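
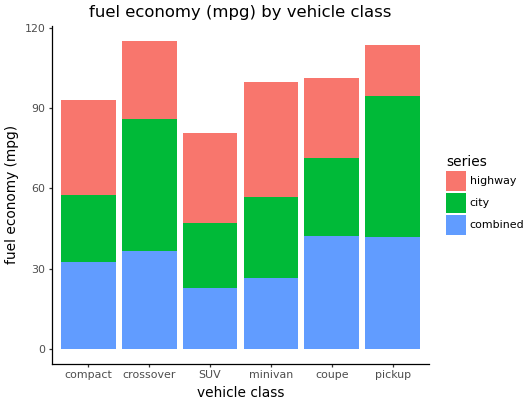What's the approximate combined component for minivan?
combined top ≈ 30, bottom ≈ 0; segment ≈ 30.

≈ 30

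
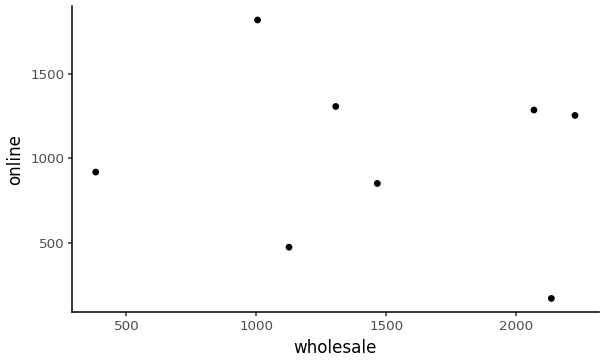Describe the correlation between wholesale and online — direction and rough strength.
Points are roughly uncorrelated; weak (|r| ≈ 0.1).

no clear correlation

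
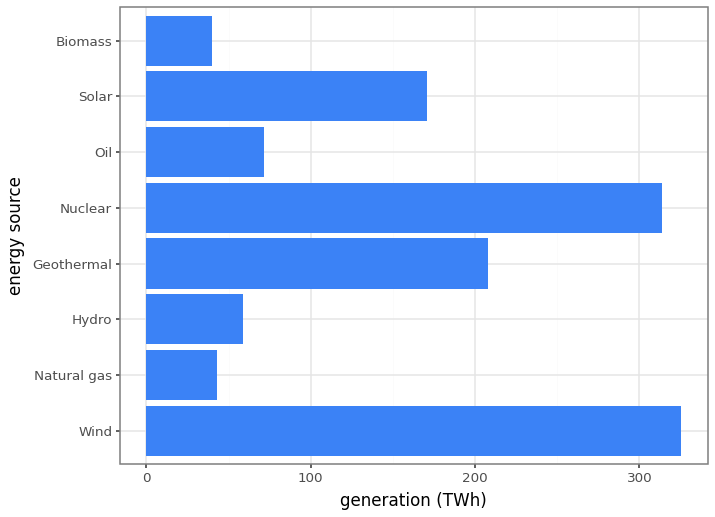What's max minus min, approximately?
Max Wind ≈ 350, min Biomass ≈ 50; range ≈ 300.

≈ 300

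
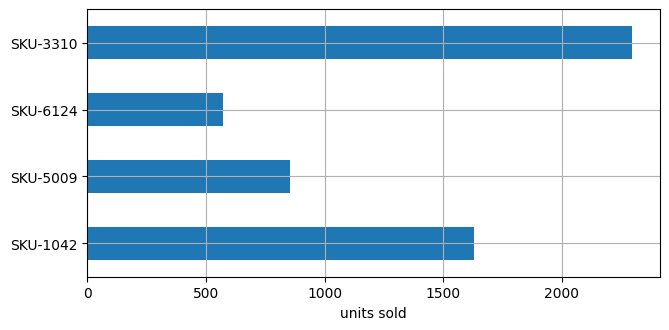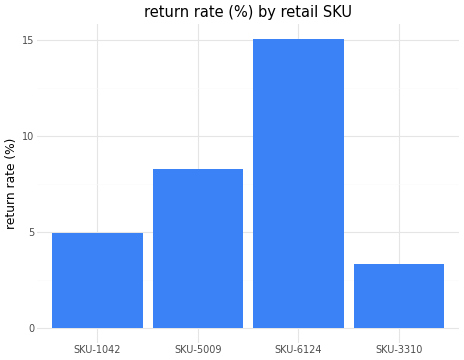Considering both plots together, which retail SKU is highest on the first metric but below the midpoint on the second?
SKU-3310

Chart 2 median return rate (%) ≈ 6; below-median retail SKUs: SKU-1042, SKU-3310. Among those, SKU-3310 has the highest units sold (≈ 2500).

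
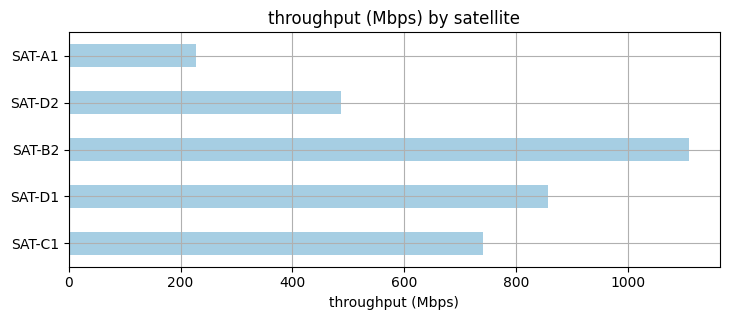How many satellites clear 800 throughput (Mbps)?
2

Above 800: SAT-D1, SAT-B2.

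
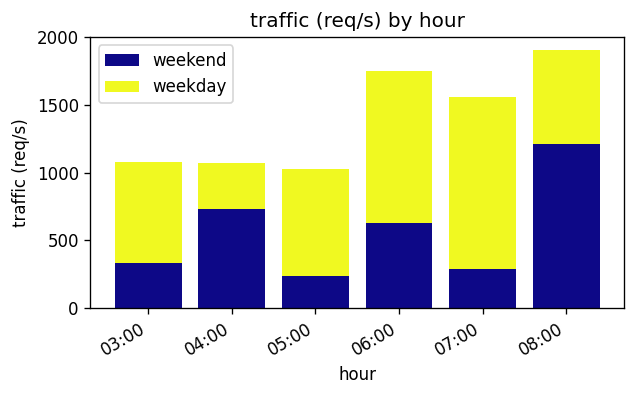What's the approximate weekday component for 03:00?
≈ 600

weekday top ≈ 1000, bottom ≈ 400; segment ≈ 600.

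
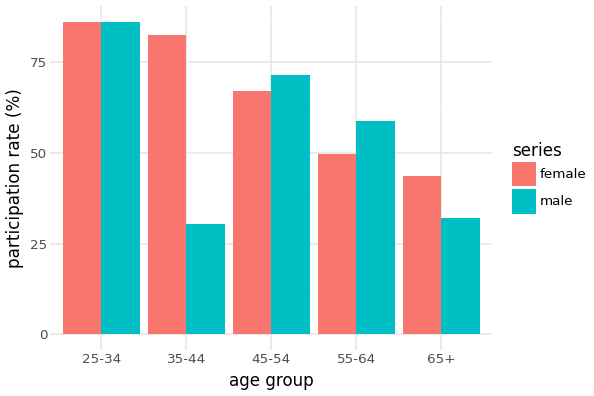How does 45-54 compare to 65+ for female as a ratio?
≈ 1.75×

45-54 ≈ 70, 65+ ≈ 40; 70/40 ≈ 1.75.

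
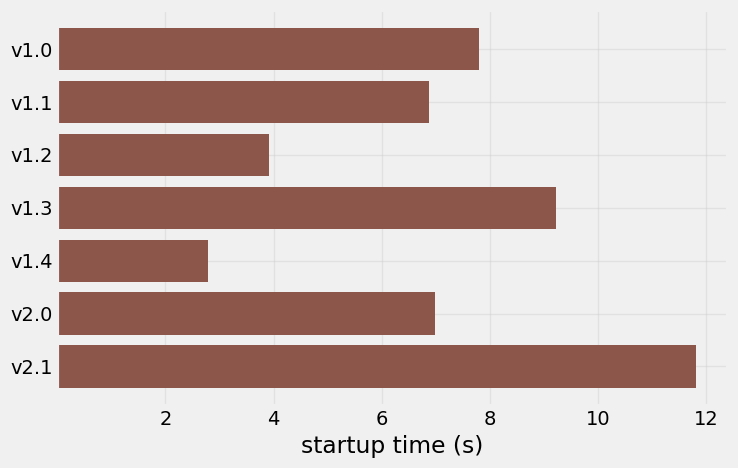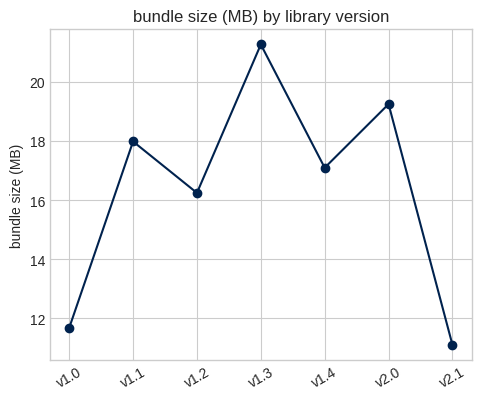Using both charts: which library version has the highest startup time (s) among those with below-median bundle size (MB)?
v2.1

Chart 2 median bundle size (MB) ≈ 18; below-median library versions: v1.0, v1.2, v2.1. Among those, v2.1 has the highest startup time (s) (≈ 12).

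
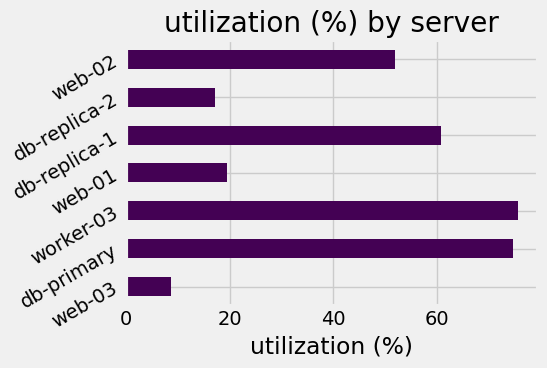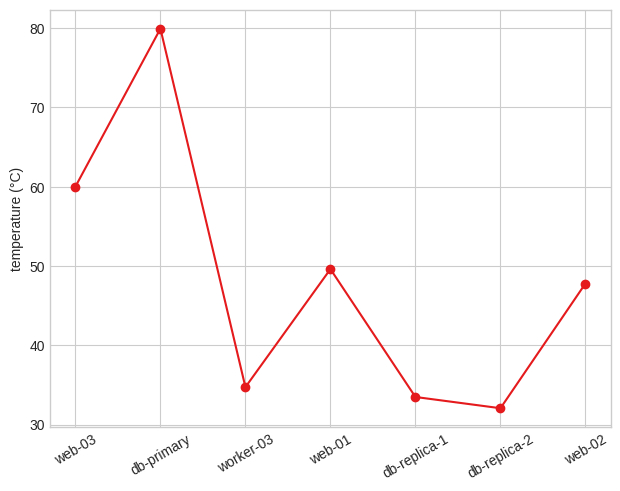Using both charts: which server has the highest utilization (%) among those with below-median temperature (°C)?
Chart 2 median temperature (°C) ≈ 50; below-median servers: worker-03, db-replica-1, db-replica-2. Among those, worker-03 has the highest utilization (%) (≈ 80).

worker-03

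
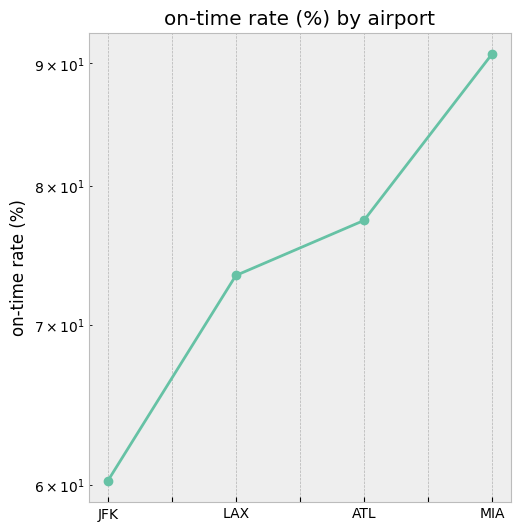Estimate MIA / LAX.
≈ 1.2×

MIA ≈ 90, LAX ≈ 75; 90/75 ≈ 1.2.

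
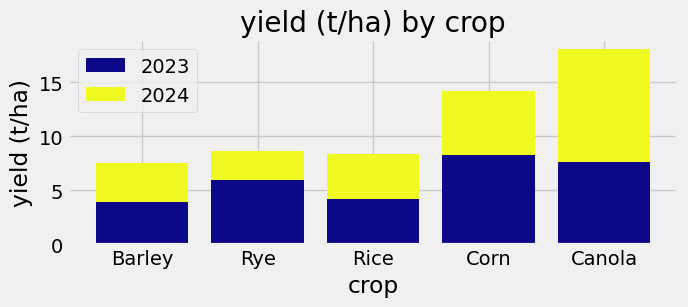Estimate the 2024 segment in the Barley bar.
≈ 4

2024 top ≈ 8, bottom ≈ 4; segment ≈ 4.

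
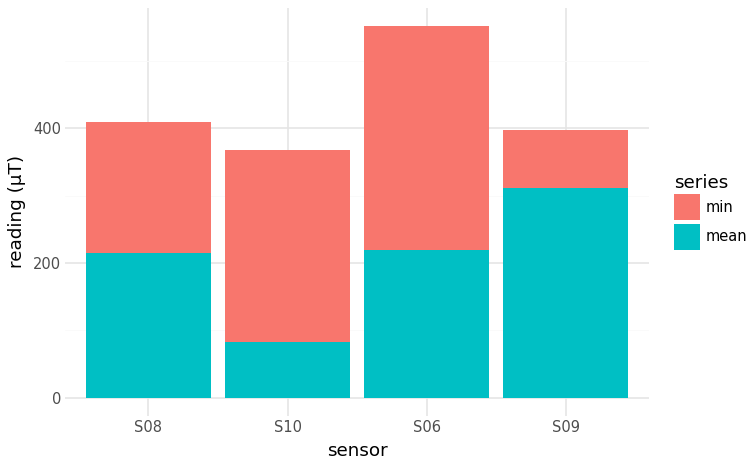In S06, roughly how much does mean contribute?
≈ 200

mean top ≈ 200, bottom ≈ 0; segment ≈ 200.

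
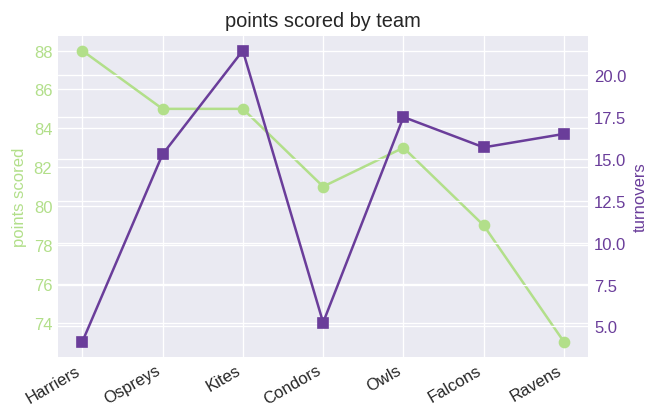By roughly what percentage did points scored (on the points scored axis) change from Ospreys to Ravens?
≈ -14.3%

Ospreys ≈ 84, Ravens ≈ 72; (72 − 84) / 84 ≈ -14.3%.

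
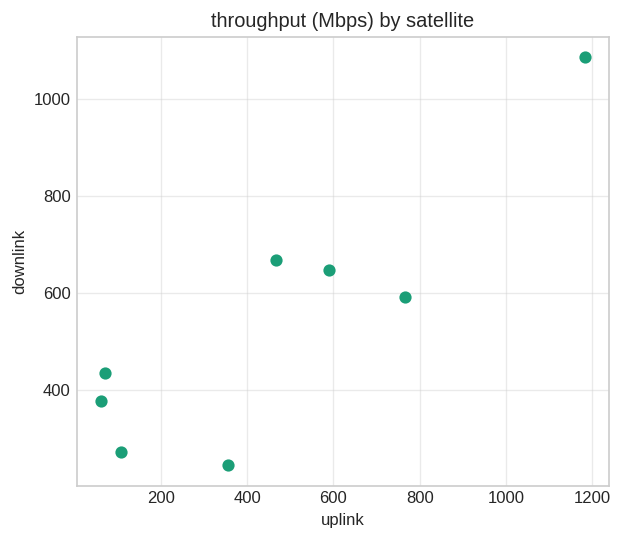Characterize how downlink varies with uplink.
positive, strong

Points are positively correlated; strong (|r| ≈ 0.9).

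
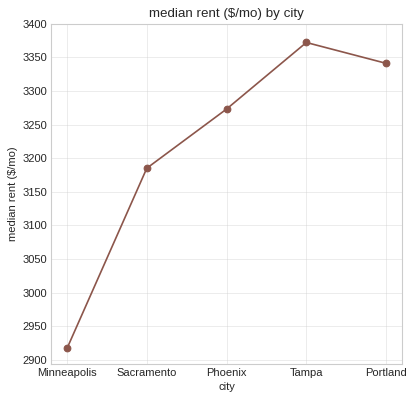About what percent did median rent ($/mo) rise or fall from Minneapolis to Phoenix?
Minneapolis ≈ 2900, Phoenix ≈ 3250; (3250 − 2900) / 2900 ≈ +12.1%.

≈ +12.1%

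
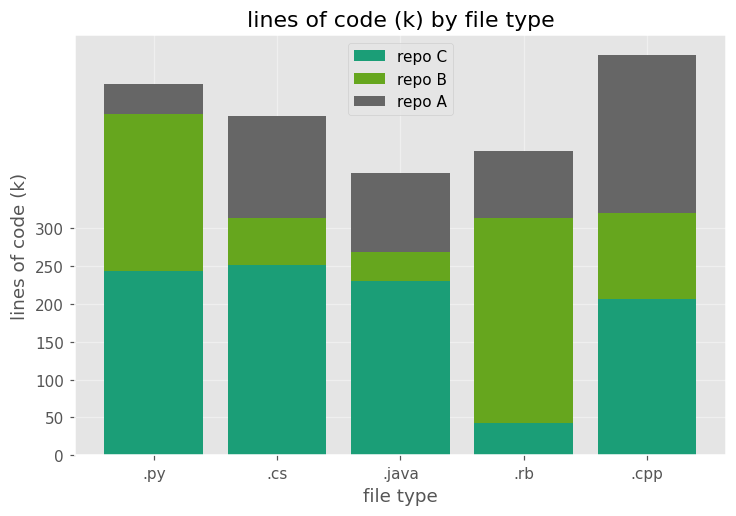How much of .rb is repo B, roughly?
≈ 250

repo B top ≈ 300, bottom ≈ 50; segment ≈ 250.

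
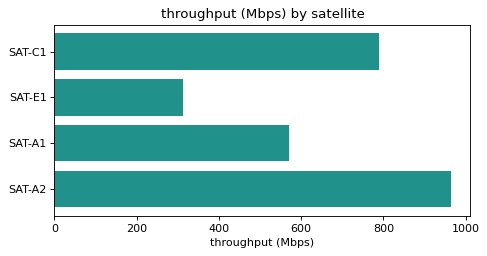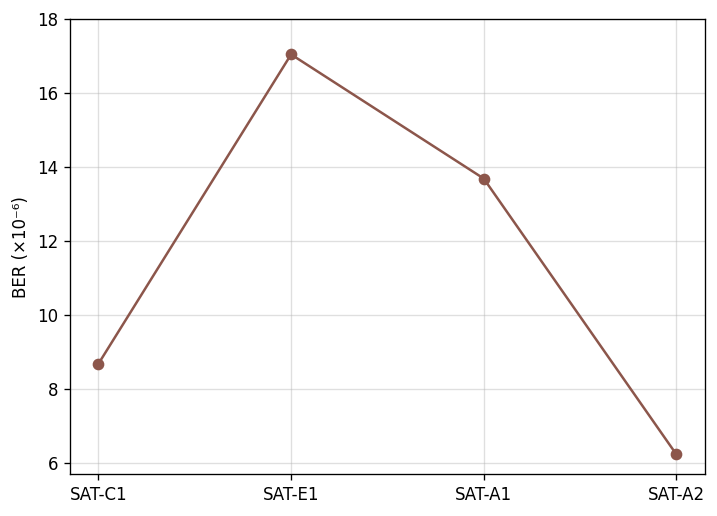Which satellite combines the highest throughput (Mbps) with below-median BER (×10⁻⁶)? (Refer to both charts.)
SAT-A2

Chart 2 median BER (×10⁻⁶) ≈ 12; below-median satellites: SAT-C1, SAT-A2. Among those, SAT-A2 has the highest throughput (Mbps) (≈ 1000).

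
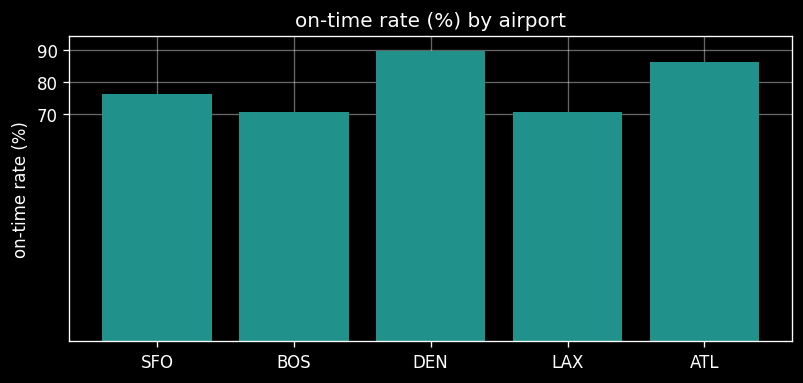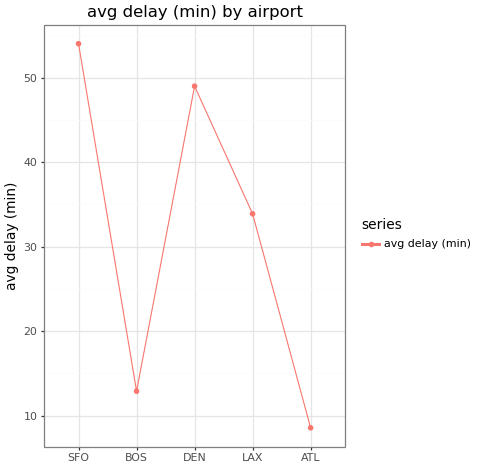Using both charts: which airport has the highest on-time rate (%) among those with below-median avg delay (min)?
Chart 2 median avg delay (min) ≈ 35; below-median airports: BOS, ATL. Among those, ATL has the highest on-time rate (%) (≈ 90).

ATL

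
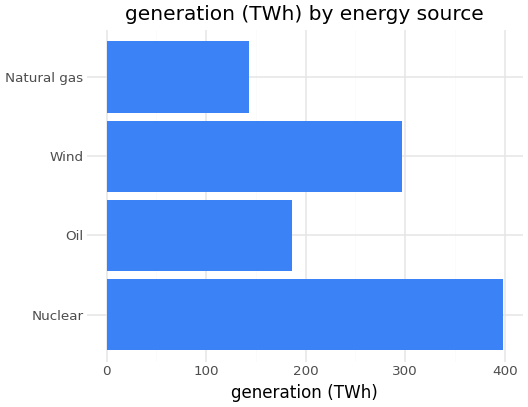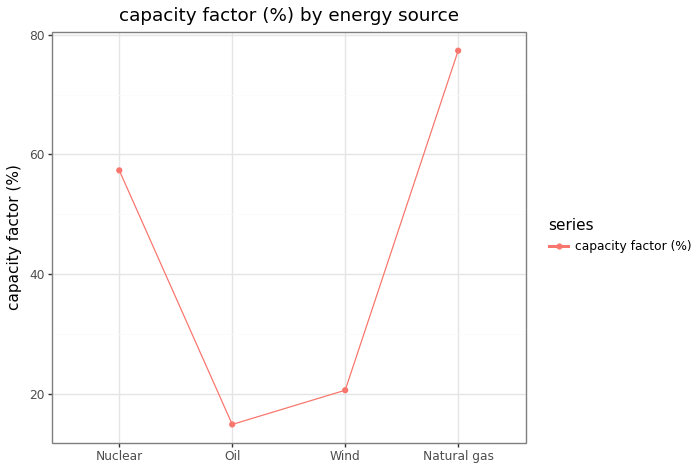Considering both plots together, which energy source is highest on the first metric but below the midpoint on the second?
Chart 2 median capacity factor (%) ≈ 40; below-median energy sources: Oil, Wind. Among those, Wind has the highest generation (TWh) (≈ 300).

Wind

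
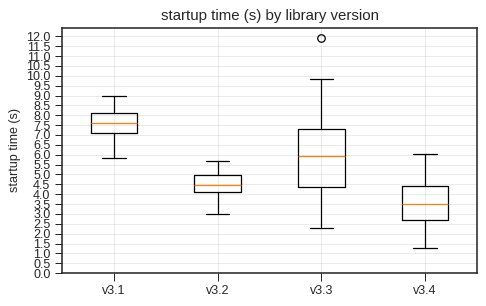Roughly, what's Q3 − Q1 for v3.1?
≈ 1.0

Q3 ≈ 8.0, Q1 ≈ 7.0; IQR ≈ 1.0.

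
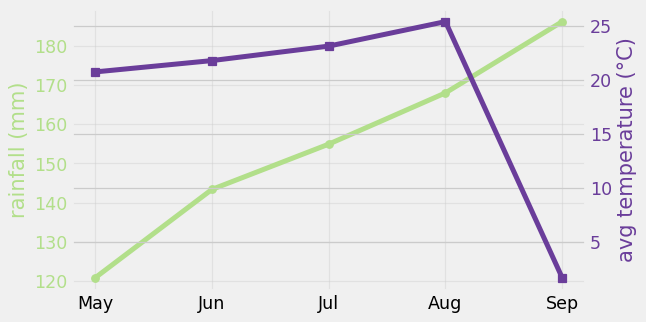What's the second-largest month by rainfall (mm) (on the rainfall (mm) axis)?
Top 3 (on the rainfall (mm) axis): Sep ≈ 190, Aug ≈ 170, Jul ≈ 150.

Aug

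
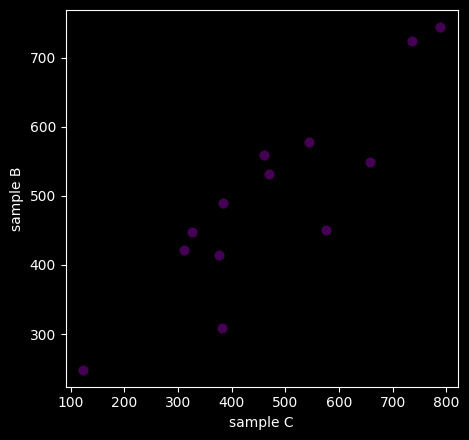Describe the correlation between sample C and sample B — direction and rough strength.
positive, strong

Points are positively correlated; strong (|r| ≈ 0.9).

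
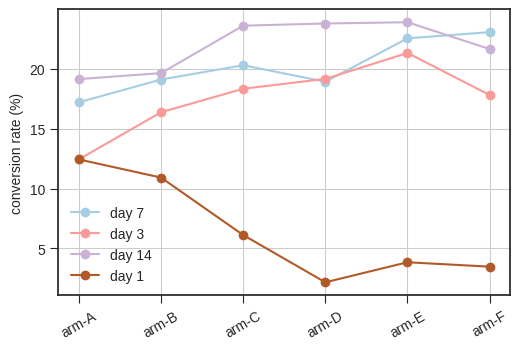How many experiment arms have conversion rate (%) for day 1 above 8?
Above 8: arm-A, arm-B.

2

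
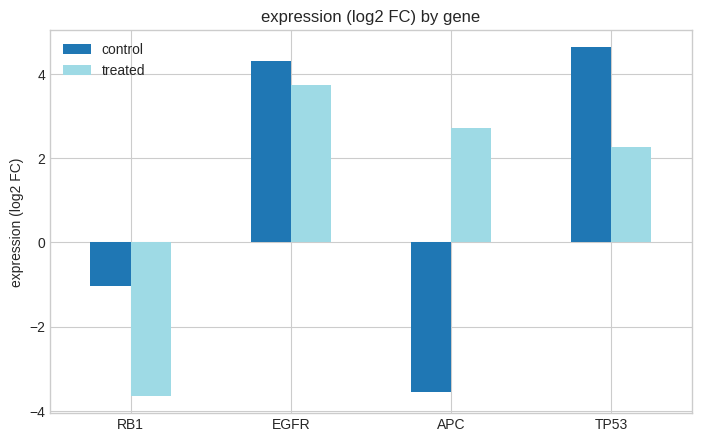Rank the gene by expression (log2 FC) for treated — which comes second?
APC

Top 3 for treated: EGFR ≈ 4, APC ≈ 3, TP53 ≈ 2.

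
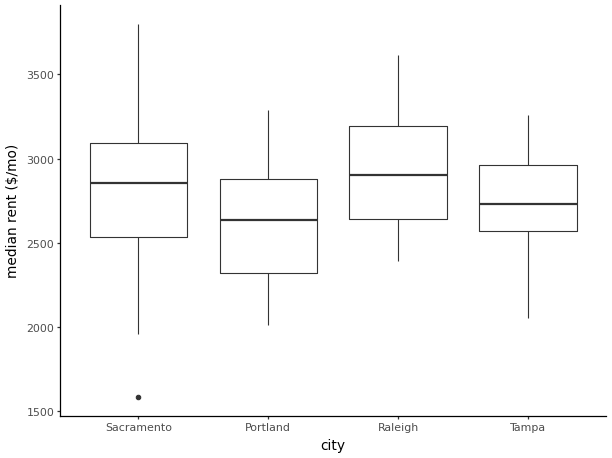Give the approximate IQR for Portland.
≈ 550

Q3 ≈ 2875, Q1 ≈ 2325; IQR ≈ 550.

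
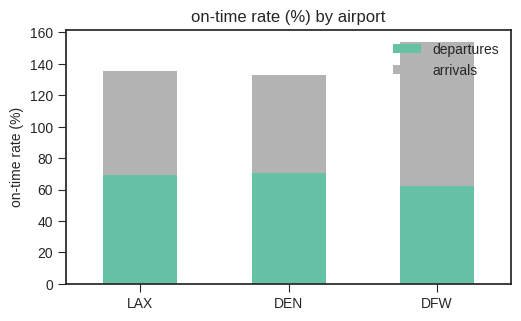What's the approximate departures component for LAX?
departures top ≈ 60, bottom ≈ 0; segment ≈ 60.

≈ 60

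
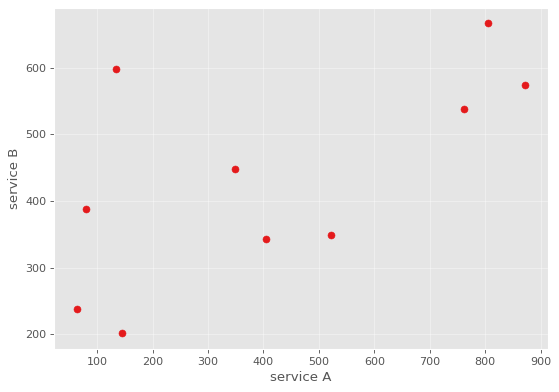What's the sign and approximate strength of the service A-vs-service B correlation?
Points are positively correlated; moderate (|r| ≈ 0.6).

positive, moderate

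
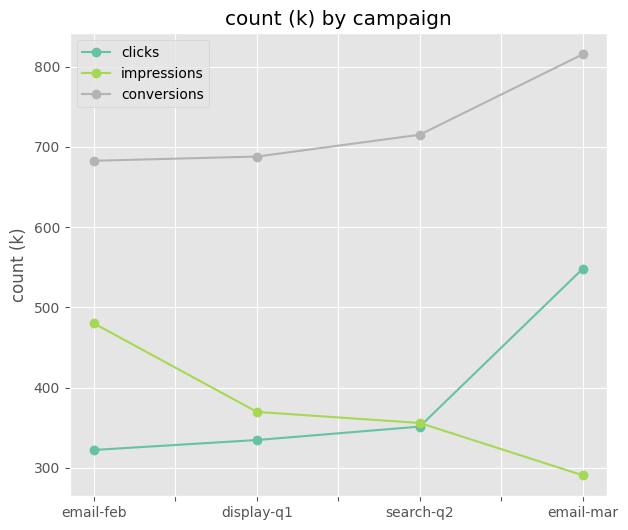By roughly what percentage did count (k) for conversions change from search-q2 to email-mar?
search-q2 ≈ 700, email-mar ≈ 800; (800 − 700) / 700 ≈ +14.3%.

≈ +14.3%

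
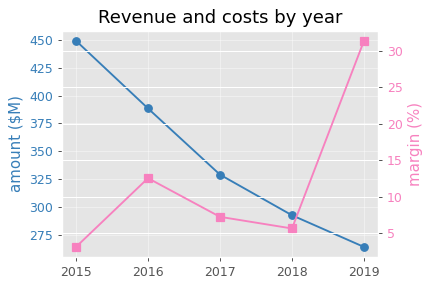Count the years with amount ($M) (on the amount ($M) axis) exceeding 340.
2

Above 340: 2015, 2016.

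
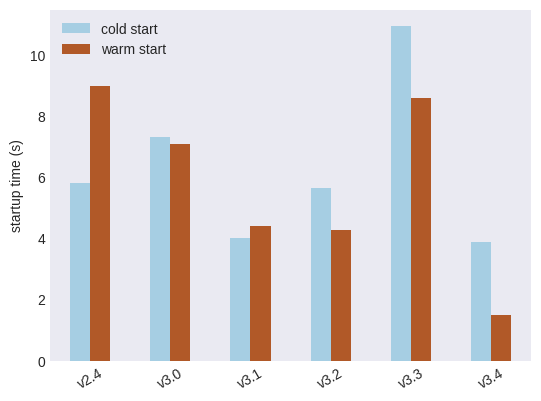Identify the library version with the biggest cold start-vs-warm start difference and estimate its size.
v2.4, ≈ 3 s

v2.4: cold start ≈ 6, warm start ≈ 9 → gap ≈ 3. Next-largest (v3.4) is only ≈ 2.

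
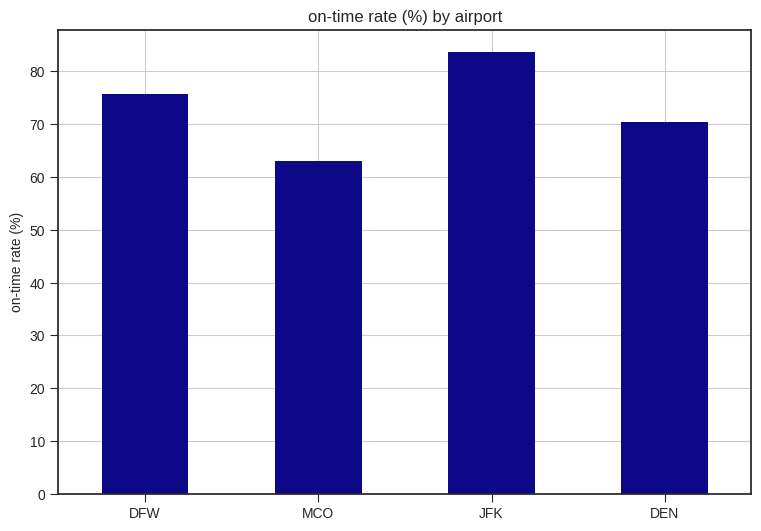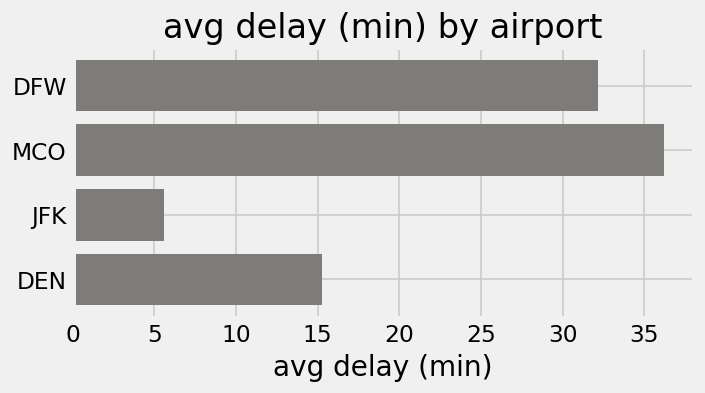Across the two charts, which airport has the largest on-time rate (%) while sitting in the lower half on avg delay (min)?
Chart 2 median avg delay (min) ≈ 25; below-median airports: JFK, DEN. Among those, JFK has the highest on-time rate (%) (≈ 80).

JFK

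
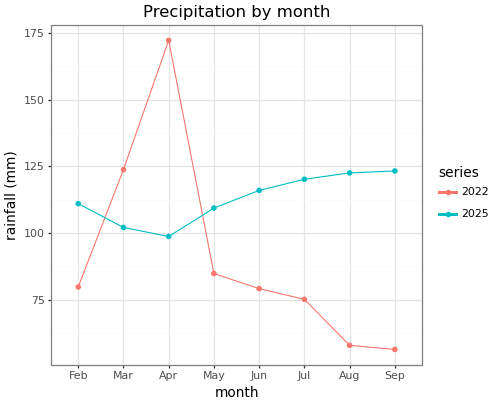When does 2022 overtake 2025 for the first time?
Mar

Feb: 2022 ≈ 80 vs 2025 ≈ 110 (not yet); Mar: 2022 ≈ 120 vs 2025 ≈ 100 (first crossover).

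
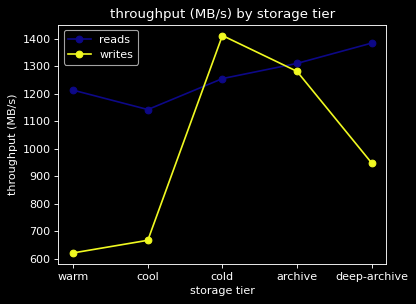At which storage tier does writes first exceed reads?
cold

cool: writes ≈ 700 vs reads ≈ 1100 (not yet); cold: writes ≈ 1400 vs reads ≈ 1300 (first crossover).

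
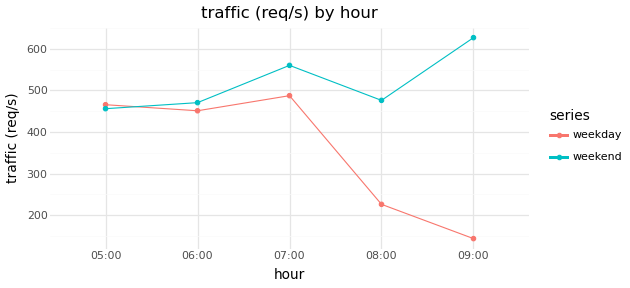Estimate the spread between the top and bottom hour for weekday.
≈ 350

Max 07:00 ≈ 500, min 09:00 ≈ 150; range ≈ 350.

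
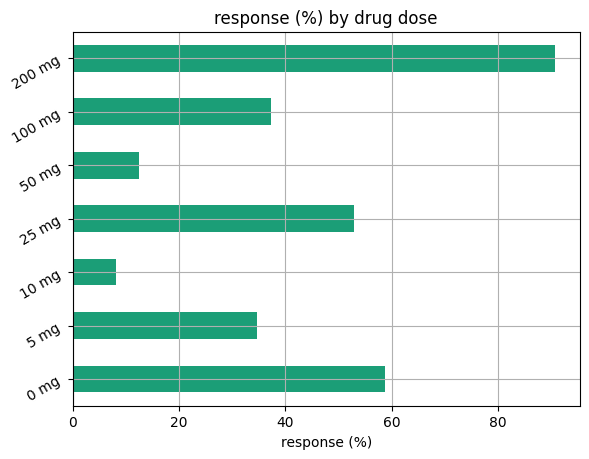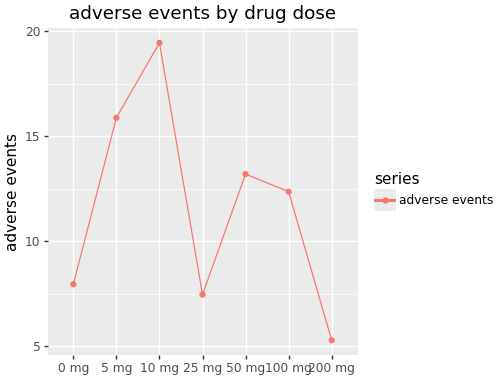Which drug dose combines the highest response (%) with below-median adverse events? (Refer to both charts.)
Chart 2 median adverse events ≈ 12; below-median drug doses: 0 mg, 25 mg, 200 mg. Among those, 200 mg has the highest response (%) (≈ 90).

200 mg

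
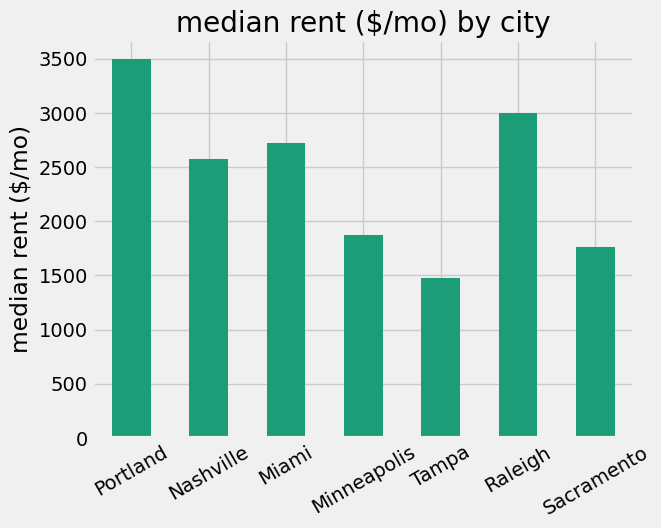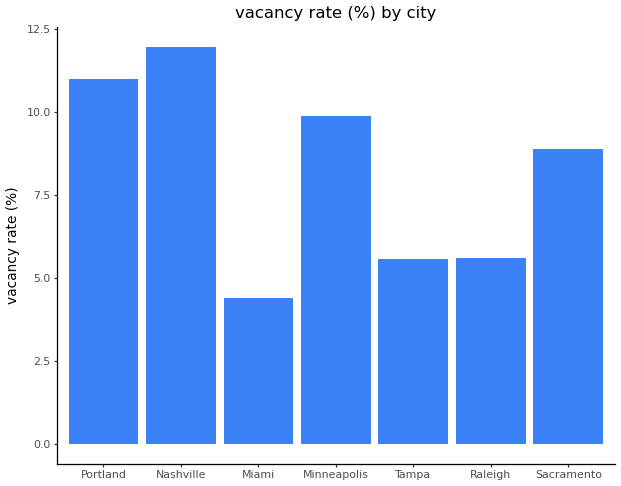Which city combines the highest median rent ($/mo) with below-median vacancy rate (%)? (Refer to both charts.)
Chart 2 median vacancy rate (%) ≈ 8; below-median cities: Miami, Tampa, Raleigh. Among those, Raleigh has the highest median rent ($/mo) (≈ 3000).

Raleigh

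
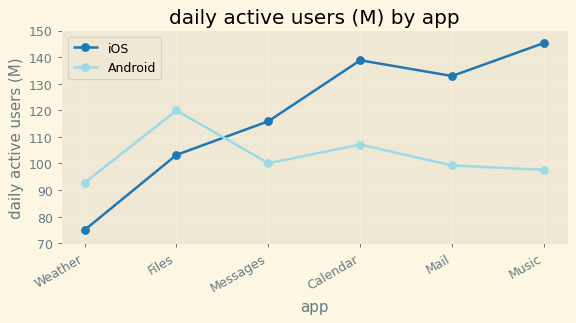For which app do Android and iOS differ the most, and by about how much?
Music, ≈ 50 M

Music: Android ≈ 100, iOS ≈ 150 → gap ≈ 50. Next-largest (Mail) is only ≈ 30.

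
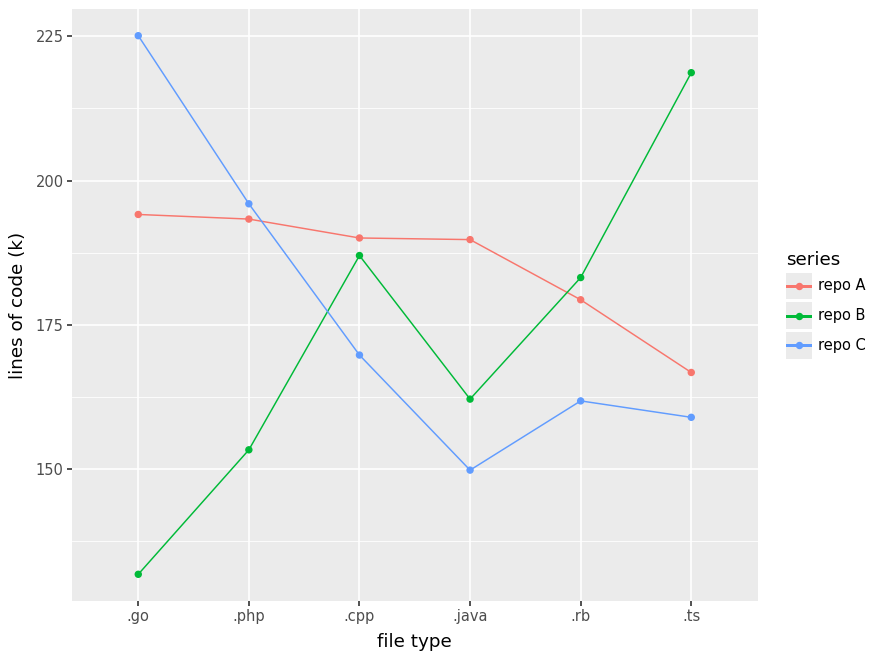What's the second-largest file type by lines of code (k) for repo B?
.cpp

Top 3 for repo B: .ts ≈ 220, .cpp ≈ 190, .rb ≈ 180.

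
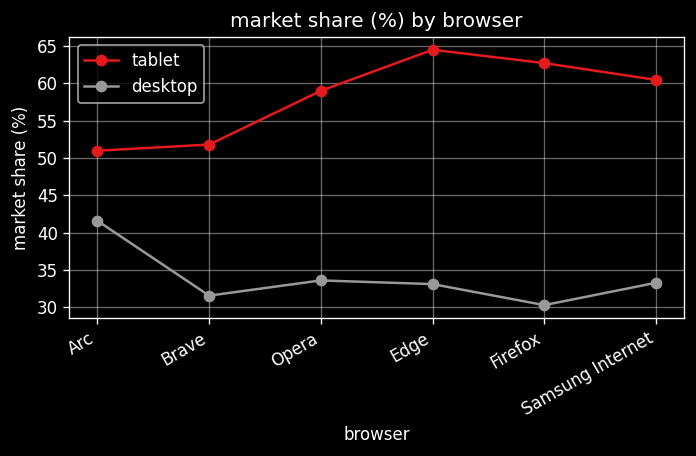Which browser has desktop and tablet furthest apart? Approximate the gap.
Firefox, ≈ 35 %

Firefox: desktop ≈ 30, tablet ≈ 65 → gap ≈ 35. Next-largest (Edge) is only ≈ 30.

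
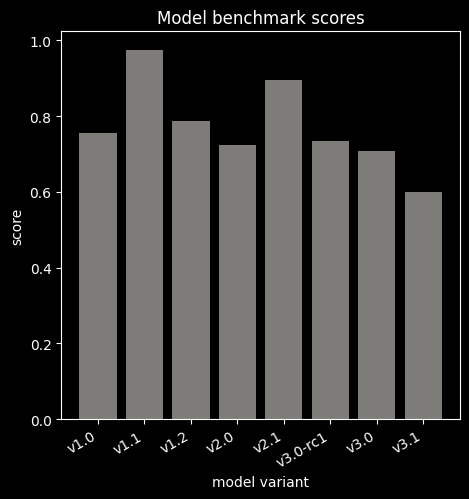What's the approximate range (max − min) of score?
≈ 0.4

Max v1.1 ≈ 1.0, min v3.1 ≈ 0.6; range ≈ 0.4.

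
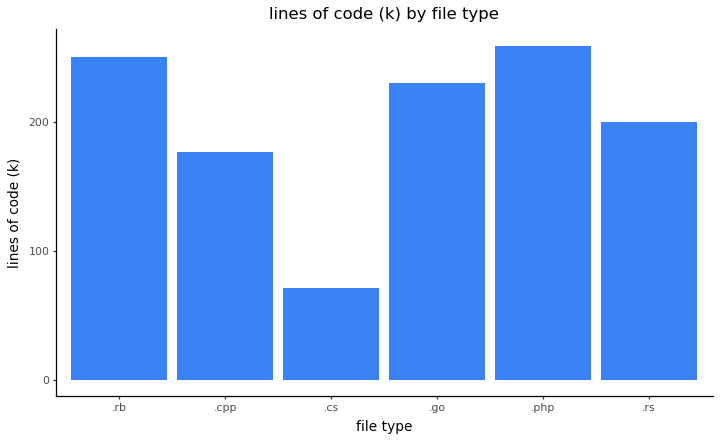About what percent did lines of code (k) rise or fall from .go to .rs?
.go ≈ 225, .rs ≈ 200; (200 − 225) / 225 ≈ -11.1%.

≈ -11.1%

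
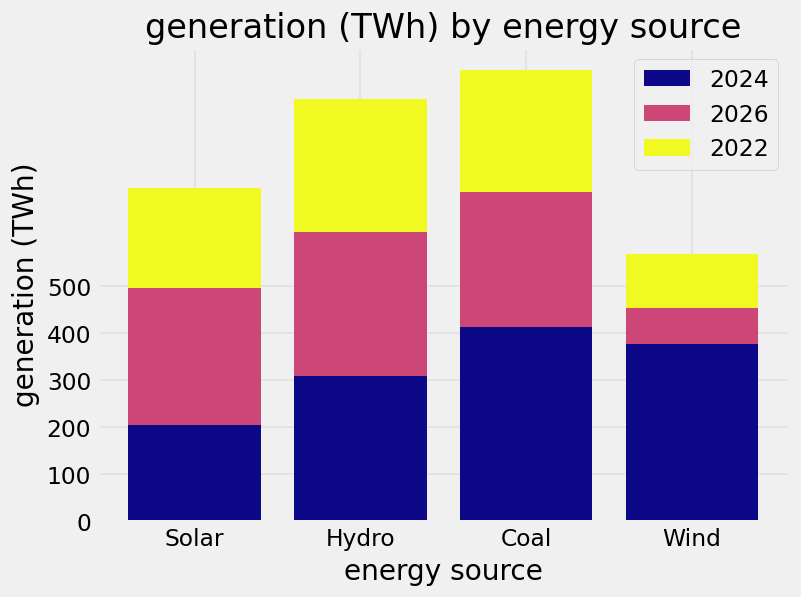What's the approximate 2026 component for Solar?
≈ 300

2026 top ≈ 500, bottom ≈ 200; segment ≈ 300.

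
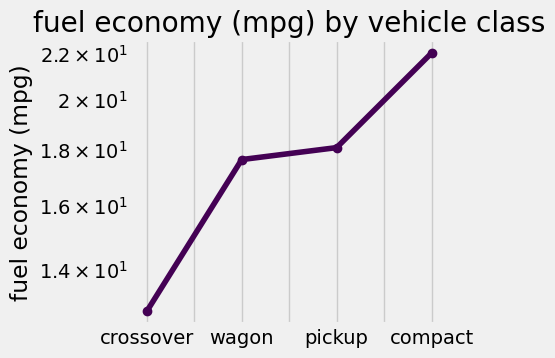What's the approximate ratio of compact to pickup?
compact ≈ 22, pickup ≈ 18; 22/18 ≈ 1.22.

≈ 1.22×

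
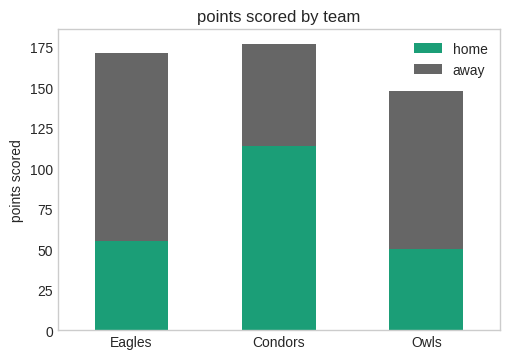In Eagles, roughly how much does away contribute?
≈ 120

away top ≈ 180, bottom ≈ 60; segment ≈ 120.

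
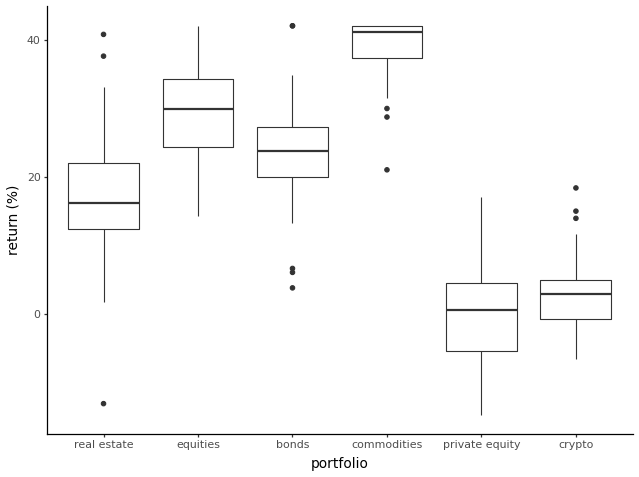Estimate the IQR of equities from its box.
≈ 10

Q3 ≈ 35, Q1 ≈ 25; IQR ≈ 10.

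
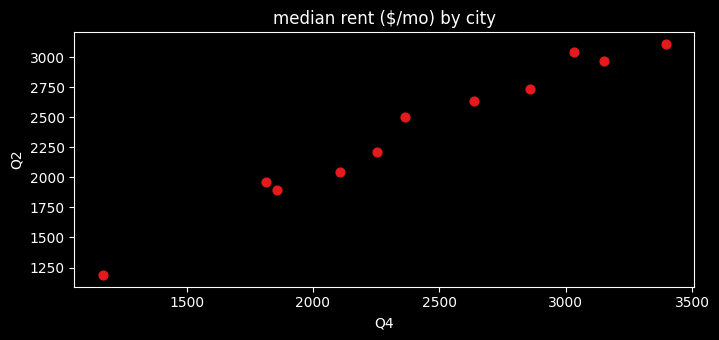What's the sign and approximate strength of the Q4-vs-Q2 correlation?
positive, strong

Points are positively correlated; strong (|r| ≈ 1.0).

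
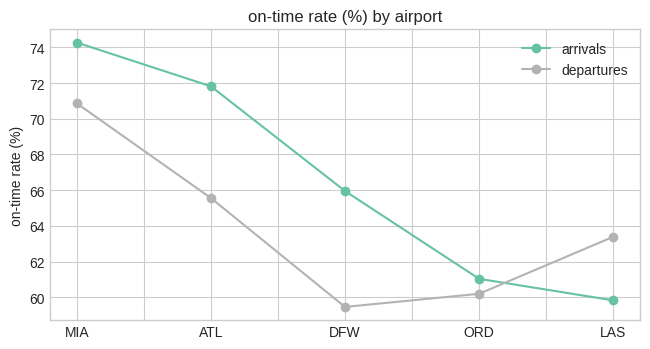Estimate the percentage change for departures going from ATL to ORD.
≈ -9.1%

ATL ≈ 66, ORD ≈ 60; (60 − 66) / 66 ≈ -9.1%.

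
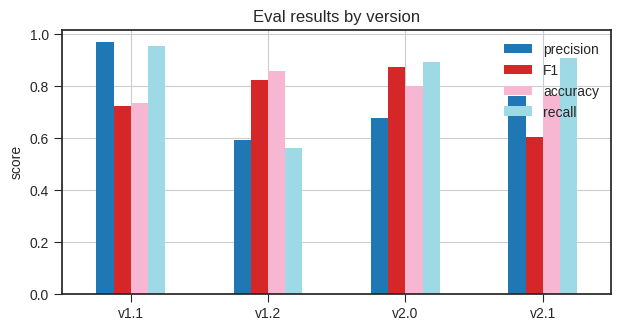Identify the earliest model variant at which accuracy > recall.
v1.1: accuracy ≈ 0.7 vs recall ≈ 1.0 (not yet); v1.2: accuracy ≈ 0.9 vs recall ≈ 0.6 (first crossover).

v1.2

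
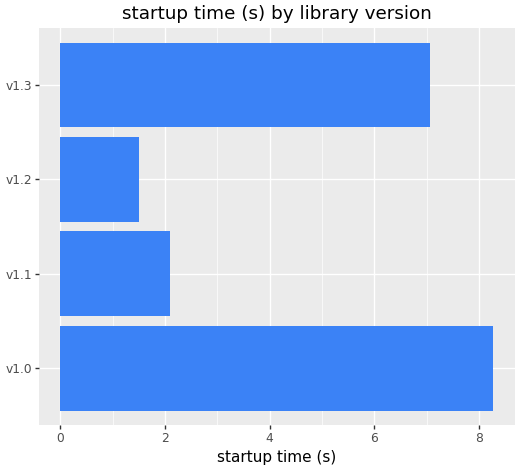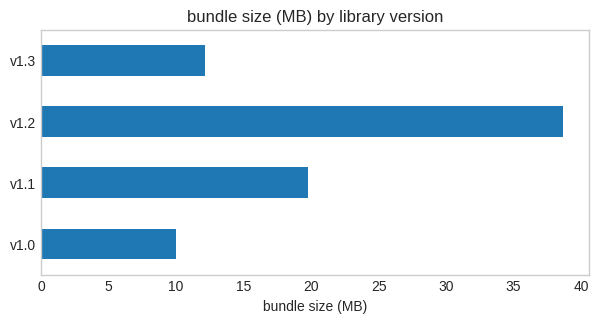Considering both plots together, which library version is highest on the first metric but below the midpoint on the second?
Chart 2 median bundle size (MB) ≈ 15; below-median library versions: v1.0, v1.3. Among those, v1.0 has the highest startup time (s) (≈ 8).

v1.0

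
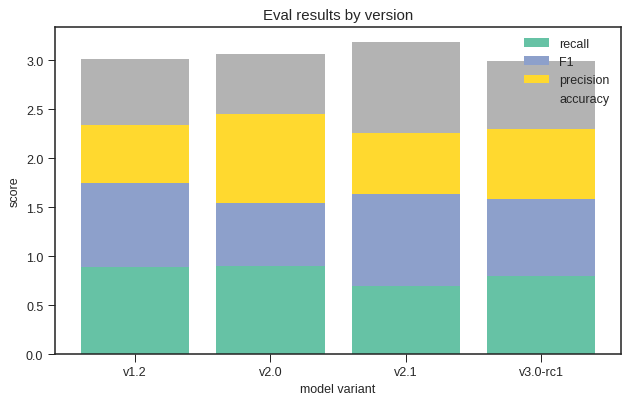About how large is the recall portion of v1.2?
≈ 1.0

recall top ≈ 1.0, bottom ≈ 0.0; segment ≈ 1.0.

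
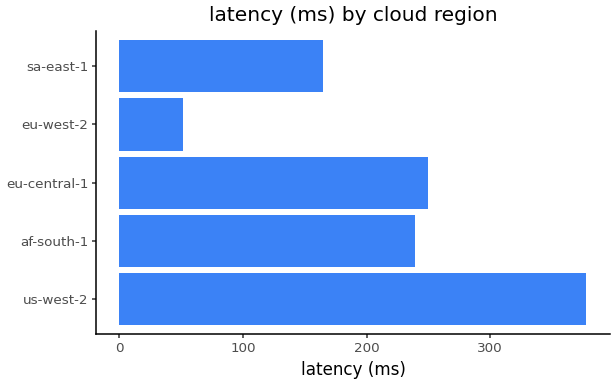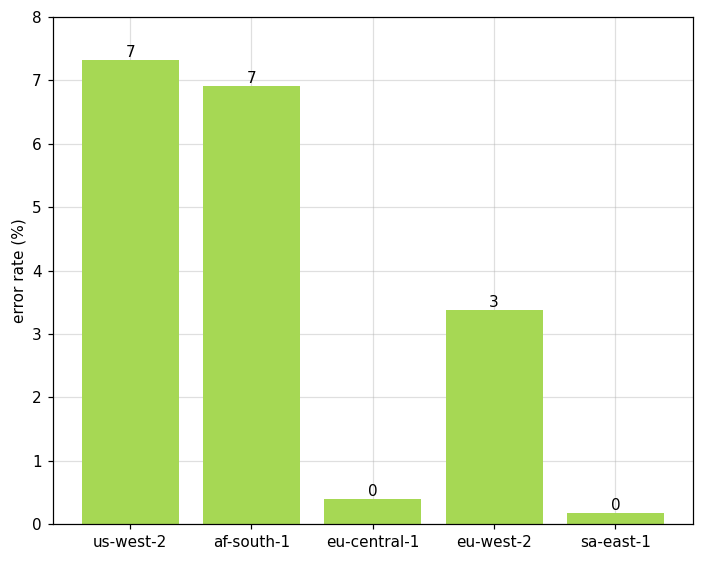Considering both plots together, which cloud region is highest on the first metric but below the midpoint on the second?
Chart 2 median error rate (%) ≈ 3; below-median cloud regions: eu-central-1, sa-east-1. Among those, eu-central-1 has the highest latency (ms) (≈ 250).

eu-central-1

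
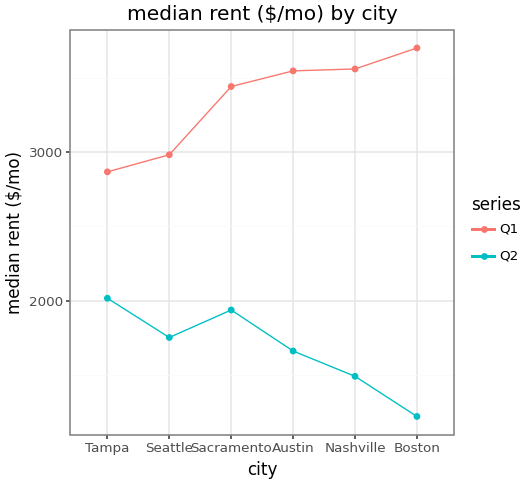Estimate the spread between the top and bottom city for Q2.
≈ 1000

Max Tampa ≈ 2000, min Boston ≈ 1000; range ≈ 1000.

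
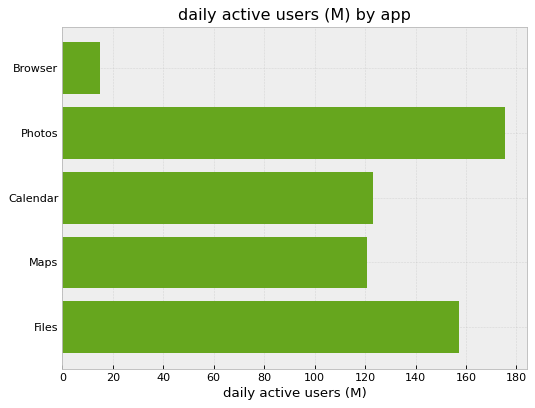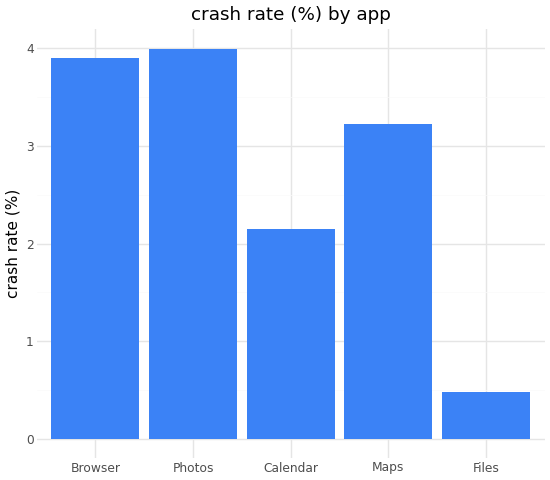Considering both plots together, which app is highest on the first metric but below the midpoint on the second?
Files

Chart 2 median crash rate (%) ≈ 3; below-median apps: Calendar, Files. Among those, Files has the highest daily active users (M) (≈ 160).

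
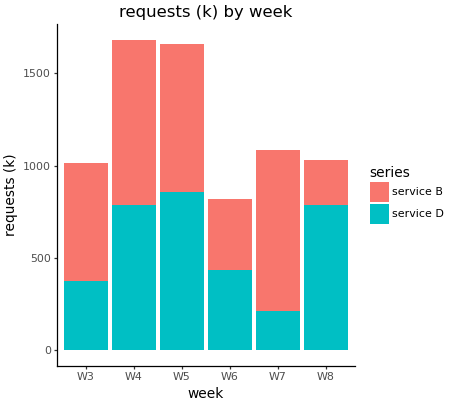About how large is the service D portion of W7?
≈ 200

service D top ≈ 200, bottom ≈ 0; segment ≈ 200.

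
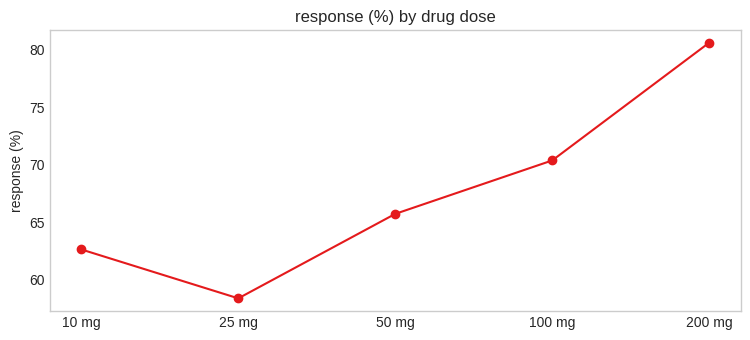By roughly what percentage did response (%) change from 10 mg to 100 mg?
10 mg ≈ 62, 100 mg ≈ 70; (70 − 62) / 62 ≈ +12.9%.

≈ +12.9%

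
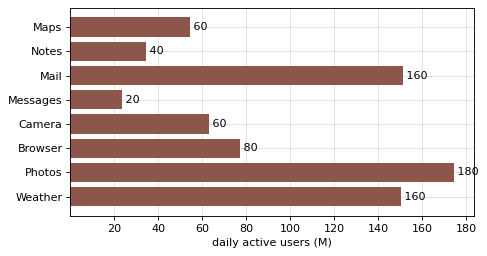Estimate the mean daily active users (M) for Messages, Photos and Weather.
≈ 120

(20 + 180 + 160) / 3 ≈ 120.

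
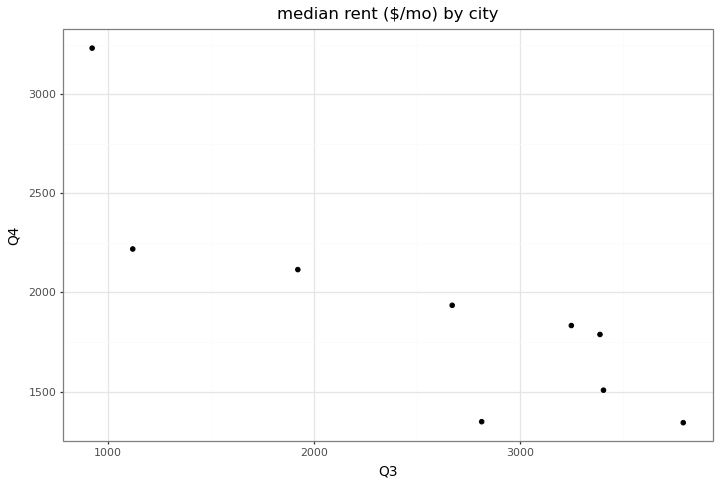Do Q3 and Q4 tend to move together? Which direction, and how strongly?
negative, strong

Points are negatively correlated; strong (|r| ≈ 0.8).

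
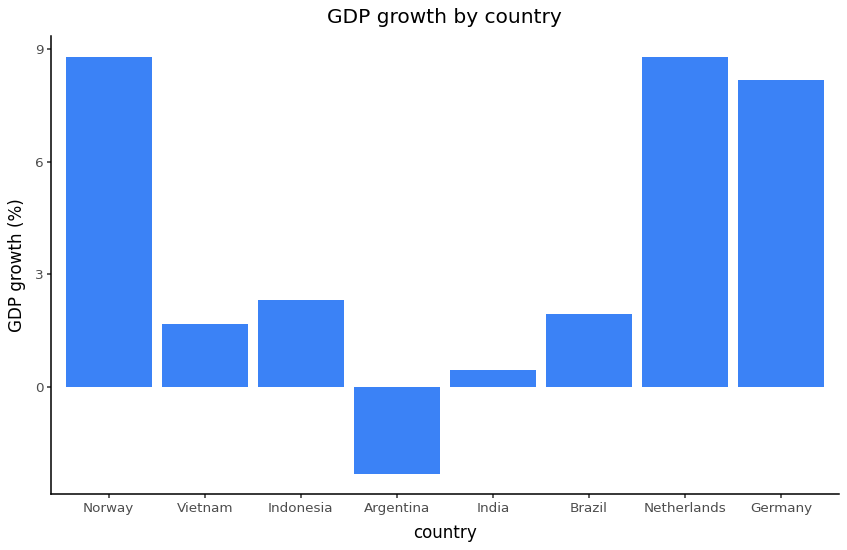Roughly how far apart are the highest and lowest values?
≈ 11

Max Norway ≈ 9, min Argentina ≈ -2; range ≈ 11.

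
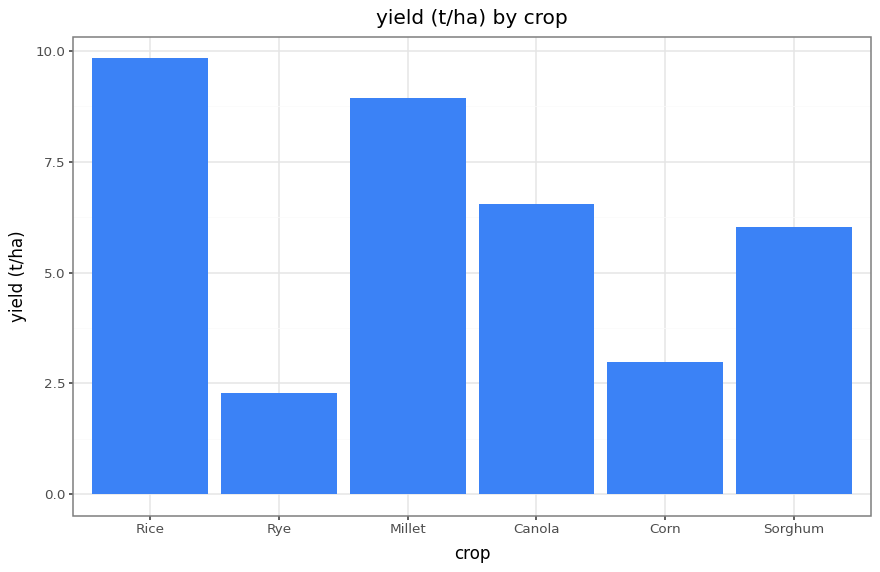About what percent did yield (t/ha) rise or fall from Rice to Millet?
Rice ≈ 10, Millet ≈ 9; (9 − 10) / 10 ≈ -10%.

≈ -10%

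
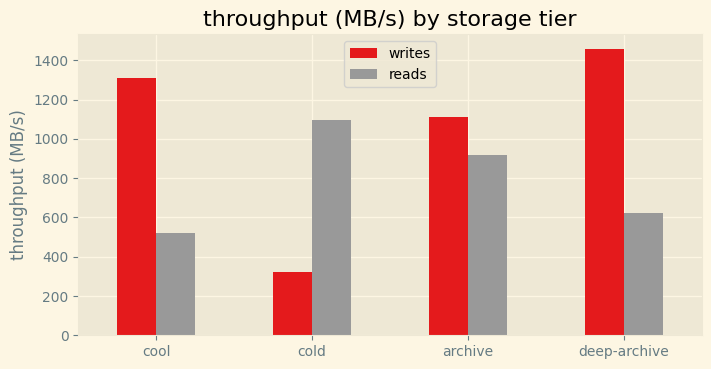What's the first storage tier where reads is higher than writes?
cool: reads ≈ 600 vs writes ≈ 1400 (not yet); cold: reads ≈ 1000 vs writes ≈ 400 (first crossover).

cold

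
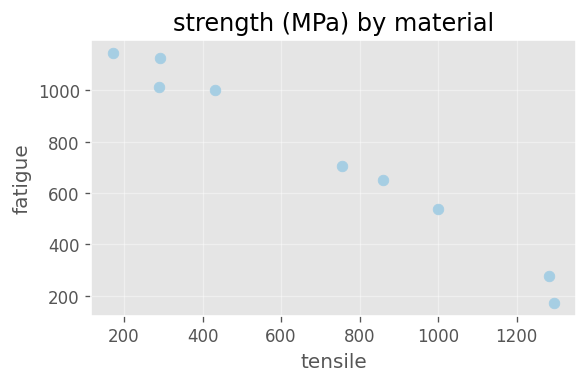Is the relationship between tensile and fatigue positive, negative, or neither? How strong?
Points are negatively correlated; strong (|r| ≈ 1.0).

negative, strong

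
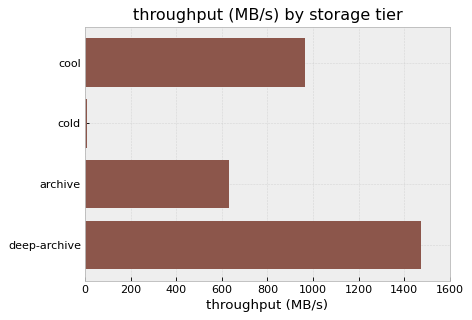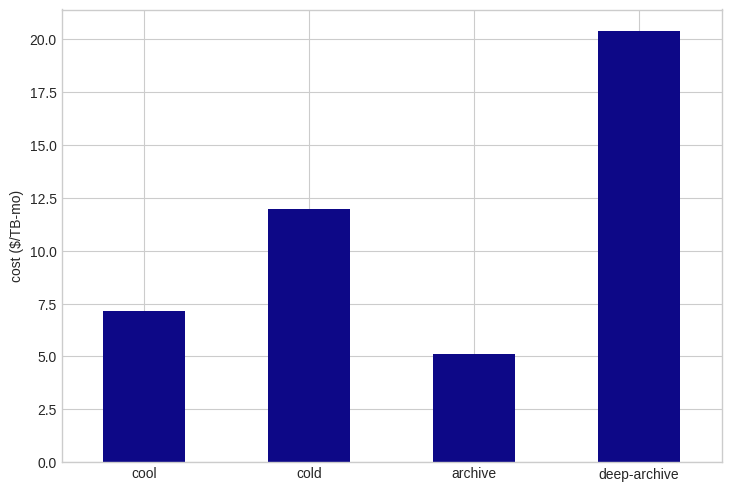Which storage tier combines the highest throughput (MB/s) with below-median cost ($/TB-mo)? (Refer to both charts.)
cool

Chart 2 median cost ($/TB-mo) ≈ 10; below-median storage tiers: cool, archive. Among those, cool has the highest throughput (MB/s) (≈ 1000).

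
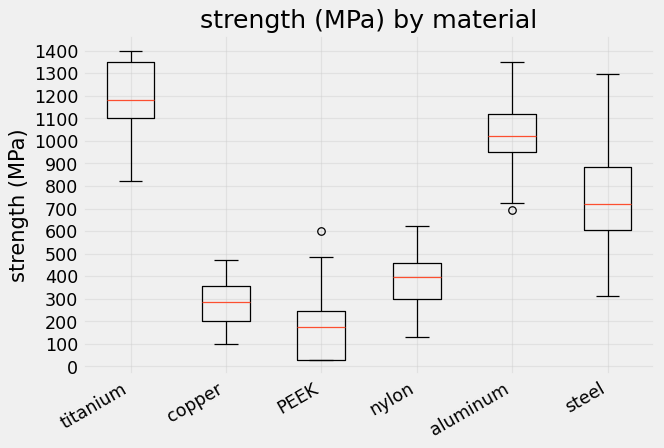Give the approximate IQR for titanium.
≈ 300

Q3 ≈ 1400, Q1 ≈ 1100; IQR ≈ 300.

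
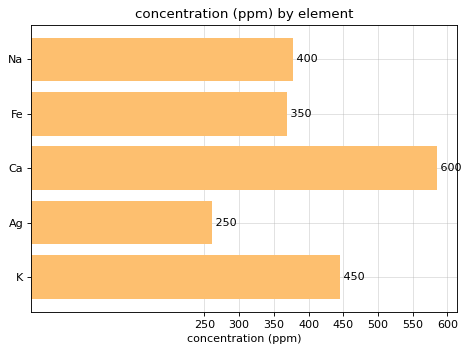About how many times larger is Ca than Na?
≈ 1.5×

Ca ≈ 600, Na ≈ 400; 600/400 ≈ 1.5.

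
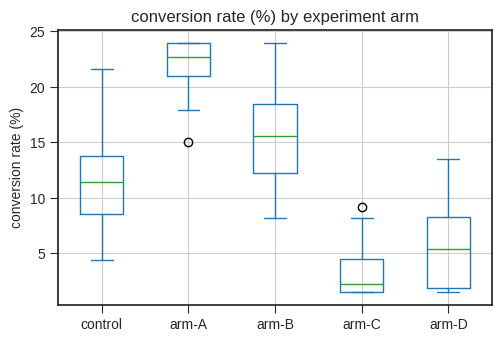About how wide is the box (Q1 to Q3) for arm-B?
Q3 ≈ 18, Q1 ≈ 12; IQR ≈ 6.

≈ 6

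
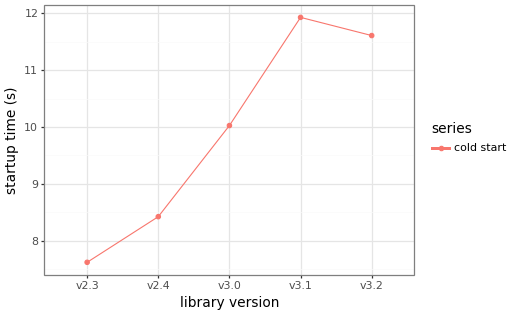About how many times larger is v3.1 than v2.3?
≈ 1.6×

v3.1 ≈ 12.0, v2.3 ≈ 7.5; 12.0/7.5 ≈ 1.6.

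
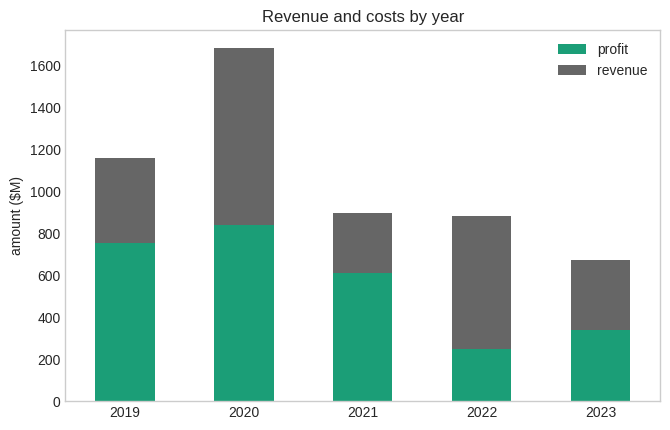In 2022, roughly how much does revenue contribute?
≈ 600

revenue top ≈ 800, bottom ≈ 200; segment ≈ 600.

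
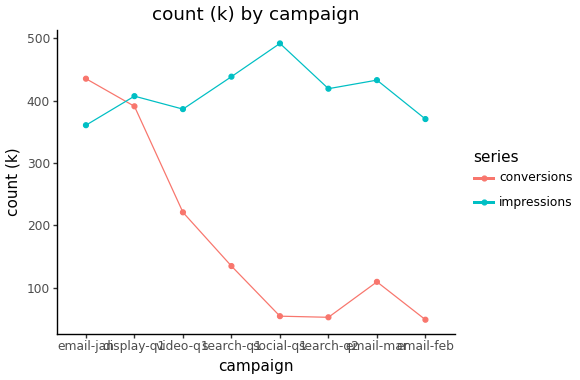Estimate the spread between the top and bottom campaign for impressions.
Max social-q1 ≈ 500, min email-jan ≈ 350; range ≈ 150.

≈ 150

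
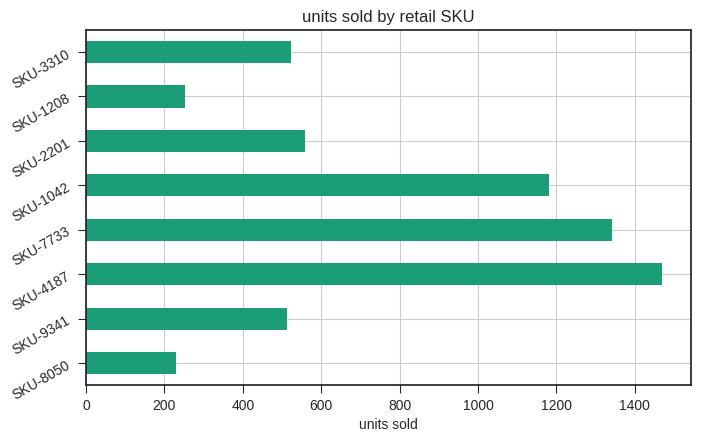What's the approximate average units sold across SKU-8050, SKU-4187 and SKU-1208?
≈ 600

(200 + 1400 + 200) / 3 ≈ 600.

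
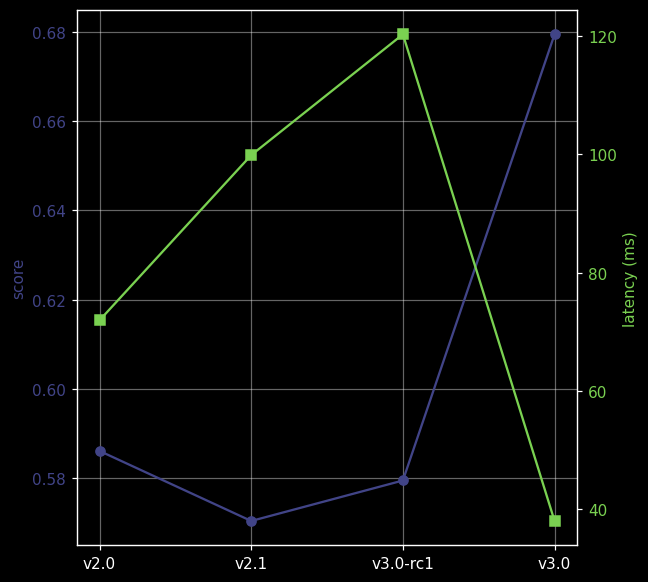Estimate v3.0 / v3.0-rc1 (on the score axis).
≈ 1.17×

v3.0 ≈ 0.68, v3.0-rc1 ≈ 0.58; 0.68/0.58 ≈ 1.17.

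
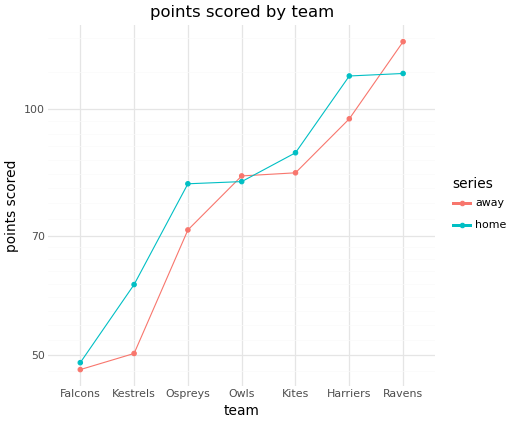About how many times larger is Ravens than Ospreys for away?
≈ 1.71×

Ravens ≈ 120, Ospreys ≈ 70; 120/70 ≈ 1.71.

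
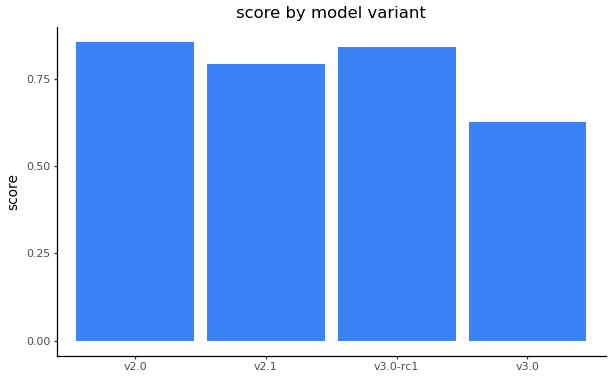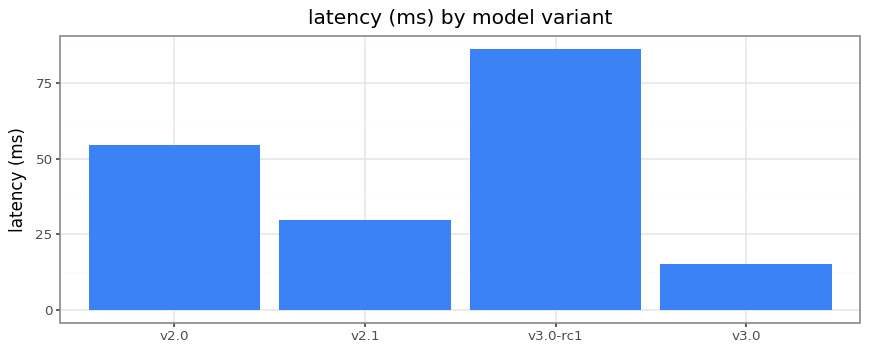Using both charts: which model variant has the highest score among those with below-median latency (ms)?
Chart 2 median latency (ms) ≈ 40; below-median model variants: v2.1, v3.0. Among those, v2.1 has the highest score (≈ 0.8).

v2.1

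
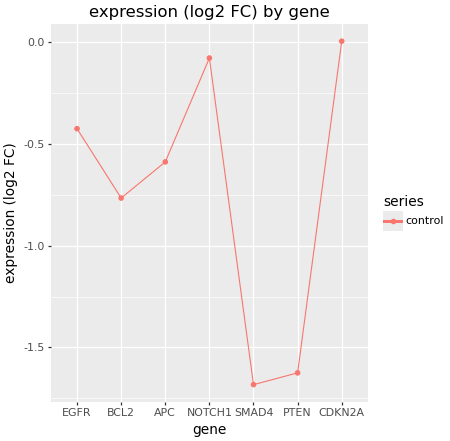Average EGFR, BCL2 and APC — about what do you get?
≈ -0.6

(-0.4 + -0.8 + -0.6) / 3 ≈ -0.6.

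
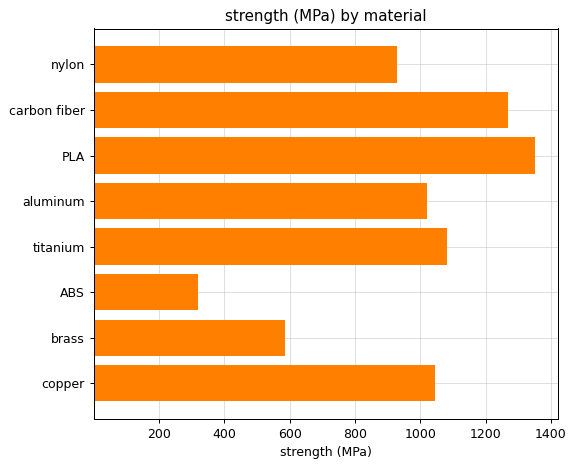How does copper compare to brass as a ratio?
copper ≈ 1000, brass ≈ 600; 1000/600 ≈ 1.67.

≈ 1.67×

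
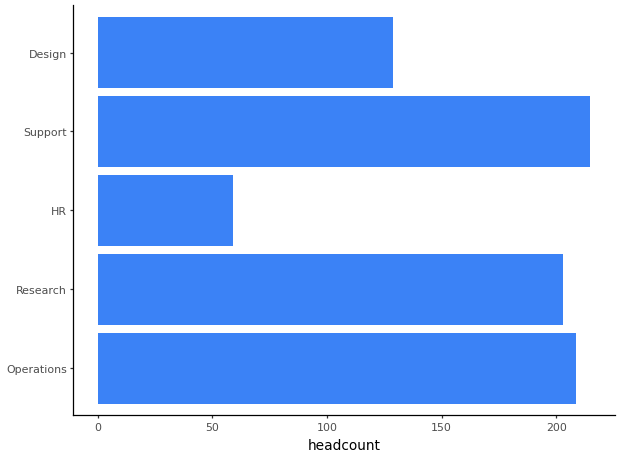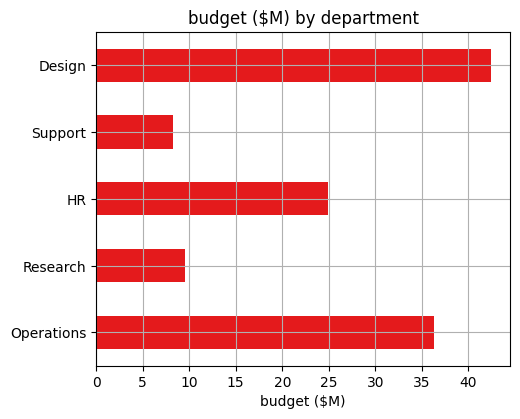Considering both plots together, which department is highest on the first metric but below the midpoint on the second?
Chart 2 median budget ($M) ≈ 25; below-median departments: Research, Support. Among those, Support has the highest headcount (≈ 220).

Support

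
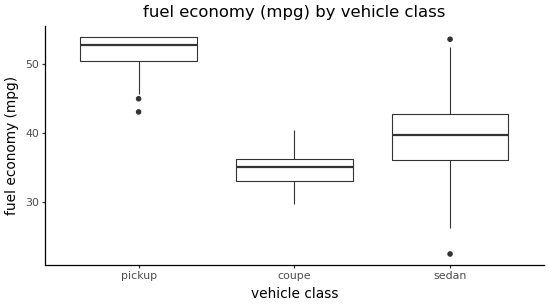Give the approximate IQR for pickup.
Q3 ≈ 54, Q1 ≈ 50; IQR ≈ 4.

≈ 4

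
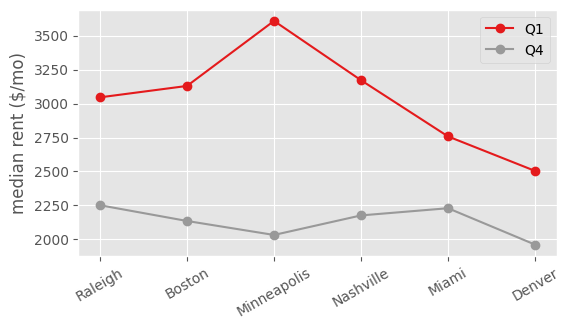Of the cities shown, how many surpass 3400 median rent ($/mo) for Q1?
Above 3400: Minneapolis.

1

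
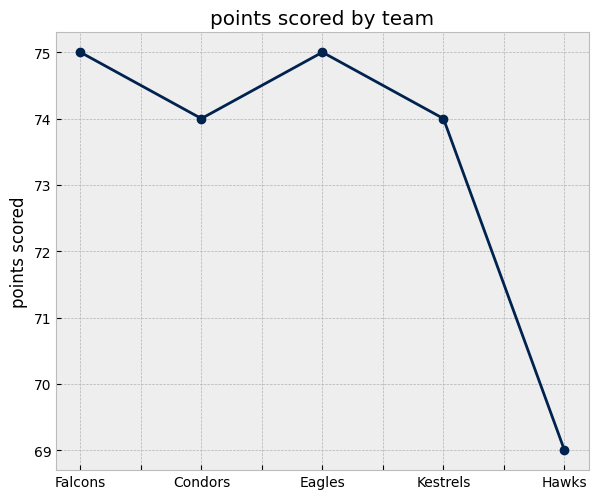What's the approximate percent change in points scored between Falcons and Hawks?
≈ -8%

Falcons ≈ 75.0, Hawks ≈ 69.0; (69.0 − 75.0) / 75.0 ≈ -8%.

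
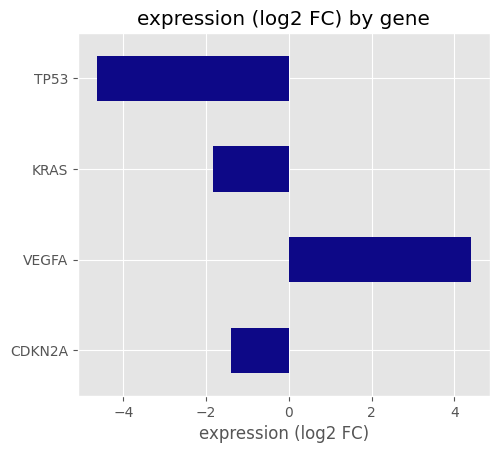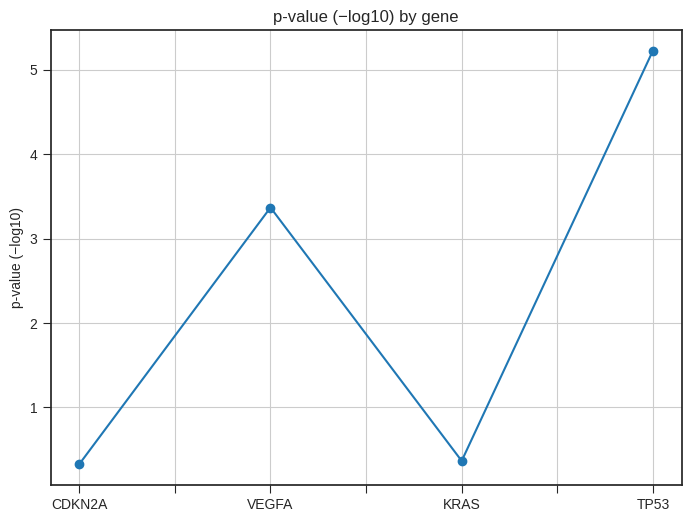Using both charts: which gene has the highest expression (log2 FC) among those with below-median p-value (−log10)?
Chart 2 median p-value (−log10) ≈ 2; below-median genes: CDKN2A, KRAS. Among those, CDKN2A has the highest expression (log2 FC) (≈ -1.5).

CDKN2A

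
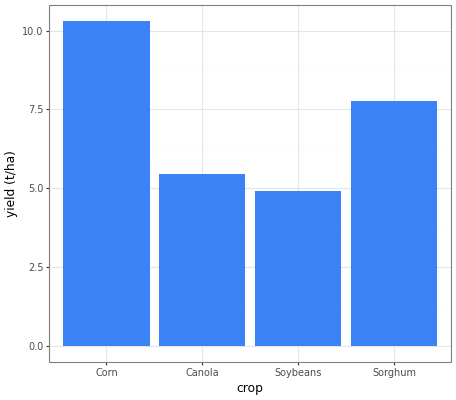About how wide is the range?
Max Corn ≈ 10, min Soybeans ≈ 5; range ≈ 5.

≈ 5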